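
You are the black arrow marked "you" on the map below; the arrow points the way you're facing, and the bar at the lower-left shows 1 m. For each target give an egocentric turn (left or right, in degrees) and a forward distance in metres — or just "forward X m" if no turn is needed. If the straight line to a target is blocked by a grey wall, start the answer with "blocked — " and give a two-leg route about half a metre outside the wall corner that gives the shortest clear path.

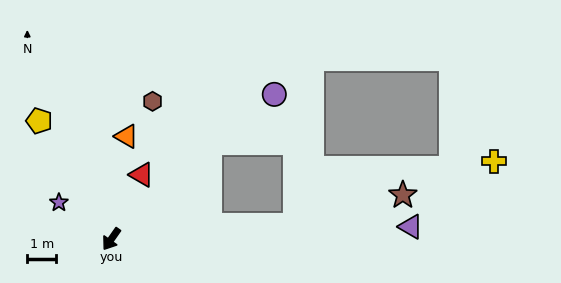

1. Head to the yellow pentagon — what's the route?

turn right 114°, forward 4.8 m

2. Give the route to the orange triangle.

turn right 153°, forward 3.6 m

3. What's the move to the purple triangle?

turn left 127°, forward 10.4 m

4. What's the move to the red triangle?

turn right 170°, forward 2.5 m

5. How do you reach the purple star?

turn right 90°, forward 2.2 m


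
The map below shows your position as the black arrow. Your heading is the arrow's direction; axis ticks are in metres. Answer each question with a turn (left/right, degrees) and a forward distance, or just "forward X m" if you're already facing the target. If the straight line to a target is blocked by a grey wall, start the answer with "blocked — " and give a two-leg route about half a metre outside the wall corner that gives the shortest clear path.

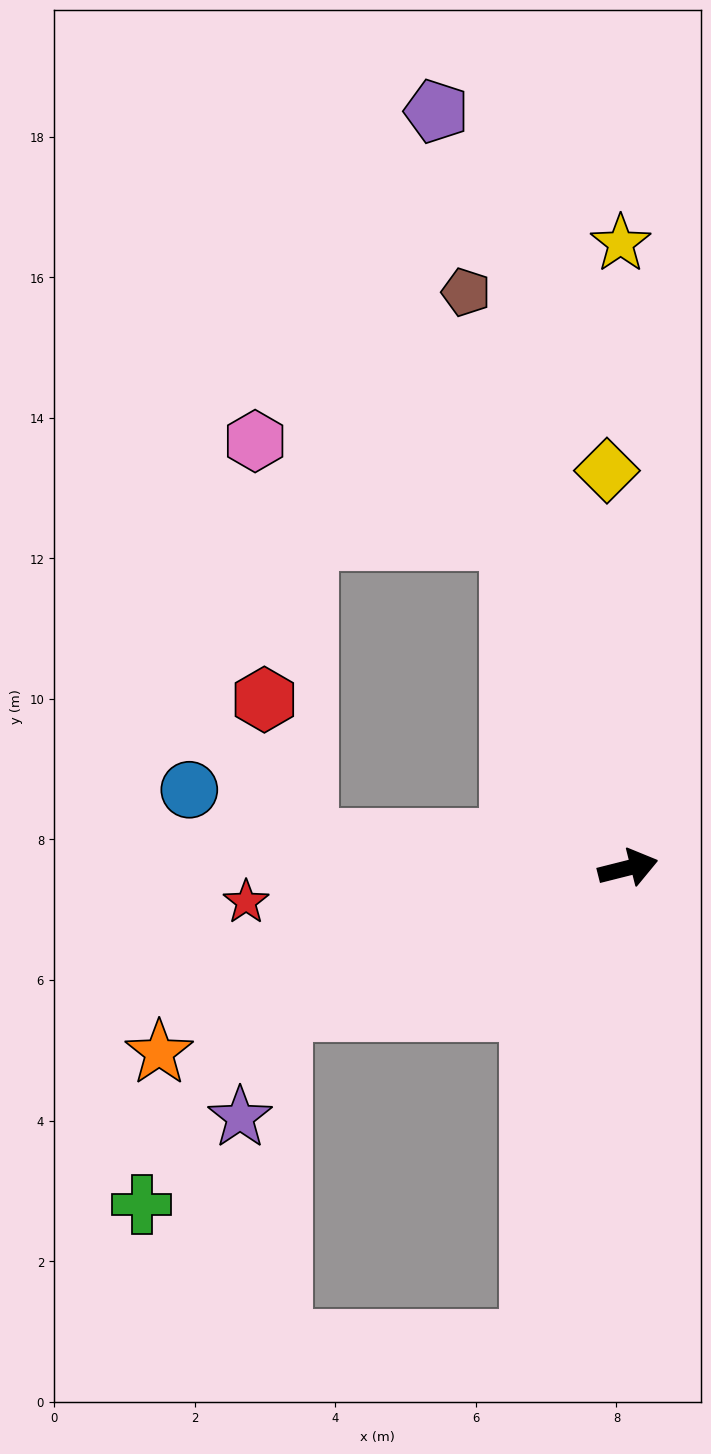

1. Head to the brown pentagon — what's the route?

turn left 92°, forward 8.5 m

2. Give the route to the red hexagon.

blocked — turn left 161°, forward 4.6 m, then turn right 68°, forward 2.1 m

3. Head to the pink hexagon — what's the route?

blocked — turn left 96°, forward 5.0 m, then turn left 48°, forward 3.9 m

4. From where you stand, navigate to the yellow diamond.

turn left 79°, forward 5.7 m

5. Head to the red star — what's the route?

turn left 171°, forward 5.5 m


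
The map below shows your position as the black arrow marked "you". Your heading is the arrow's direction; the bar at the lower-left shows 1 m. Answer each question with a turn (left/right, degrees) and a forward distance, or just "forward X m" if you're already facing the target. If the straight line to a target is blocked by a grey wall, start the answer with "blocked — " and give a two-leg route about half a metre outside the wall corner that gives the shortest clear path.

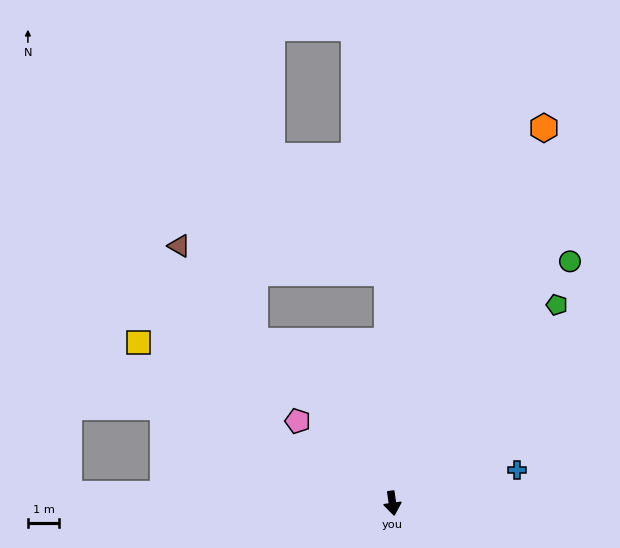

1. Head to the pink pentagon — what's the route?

turn right 139°, forward 4.0 m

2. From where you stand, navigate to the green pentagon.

turn left 132°, forward 8.2 m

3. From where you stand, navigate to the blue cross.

turn left 97°, forward 4.1 m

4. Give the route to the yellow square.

turn right 130°, forward 9.6 m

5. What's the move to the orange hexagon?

turn left 150°, forward 12.9 m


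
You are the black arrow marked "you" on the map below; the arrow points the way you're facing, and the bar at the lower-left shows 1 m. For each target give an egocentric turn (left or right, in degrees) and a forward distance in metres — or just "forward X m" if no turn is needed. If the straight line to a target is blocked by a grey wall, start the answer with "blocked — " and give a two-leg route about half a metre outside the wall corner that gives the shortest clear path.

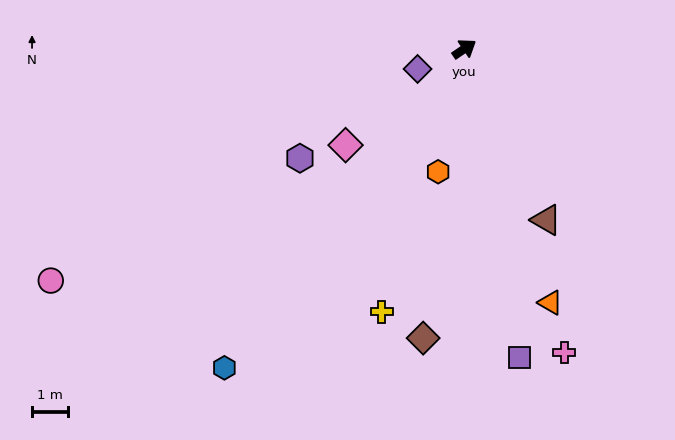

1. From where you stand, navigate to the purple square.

turn right 114°, forward 8.8 m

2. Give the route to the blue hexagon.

turn right 161°, forward 11.2 m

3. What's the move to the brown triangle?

turn right 99°, forward 5.3 m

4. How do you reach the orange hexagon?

turn right 136°, forward 3.5 m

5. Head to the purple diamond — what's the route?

turn left 169°, forward 1.4 m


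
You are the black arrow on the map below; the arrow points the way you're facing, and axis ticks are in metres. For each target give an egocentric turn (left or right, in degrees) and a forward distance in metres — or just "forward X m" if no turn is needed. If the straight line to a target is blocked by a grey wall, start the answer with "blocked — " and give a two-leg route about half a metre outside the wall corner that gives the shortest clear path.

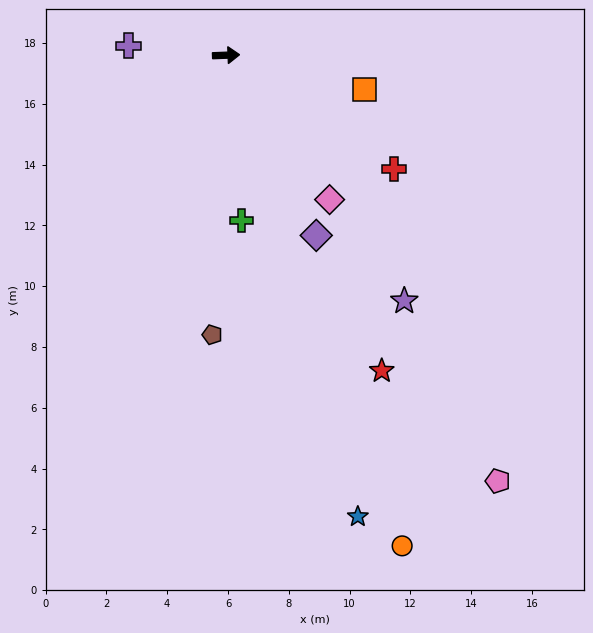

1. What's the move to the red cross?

turn right 36°, forward 6.7 m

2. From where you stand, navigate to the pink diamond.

turn right 57°, forward 5.8 m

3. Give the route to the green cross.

turn right 87°, forward 5.5 m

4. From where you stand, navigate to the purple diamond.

turn right 66°, forward 6.6 m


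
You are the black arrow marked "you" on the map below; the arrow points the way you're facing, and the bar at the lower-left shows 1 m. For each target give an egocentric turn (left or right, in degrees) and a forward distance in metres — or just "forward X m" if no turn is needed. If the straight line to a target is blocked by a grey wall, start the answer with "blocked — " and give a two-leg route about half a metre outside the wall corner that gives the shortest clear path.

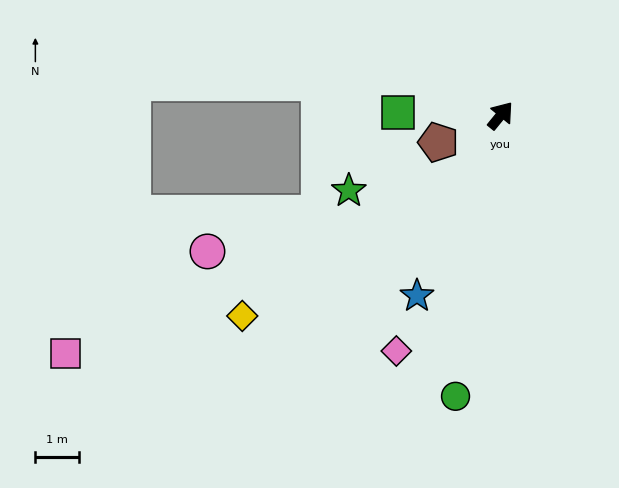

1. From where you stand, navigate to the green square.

turn left 127°, forward 2.3 m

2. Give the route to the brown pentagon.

turn left 153°, forward 1.5 m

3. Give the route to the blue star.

turn right 166°, forward 4.5 m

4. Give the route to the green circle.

turn right 150°, forward 6.5 m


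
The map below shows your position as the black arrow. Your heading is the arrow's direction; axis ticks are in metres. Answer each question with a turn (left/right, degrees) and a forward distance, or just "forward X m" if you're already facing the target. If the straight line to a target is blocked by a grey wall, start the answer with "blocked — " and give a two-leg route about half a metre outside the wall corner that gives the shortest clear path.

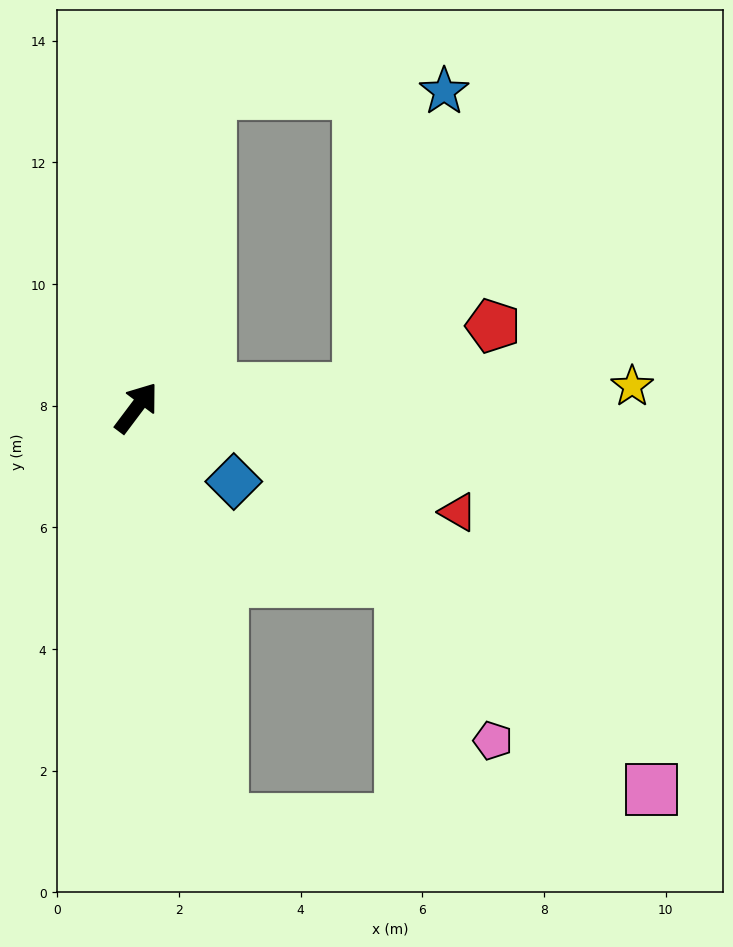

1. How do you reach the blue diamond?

turn right 90°, forward 2.0 m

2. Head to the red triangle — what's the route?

turn right 71°, forward 5.6 m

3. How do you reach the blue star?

blocked — turn right 48°, forward 3.7 m, then turn left 69°, forward 5.1 m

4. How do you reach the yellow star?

turn right 51°, forward 8.2 m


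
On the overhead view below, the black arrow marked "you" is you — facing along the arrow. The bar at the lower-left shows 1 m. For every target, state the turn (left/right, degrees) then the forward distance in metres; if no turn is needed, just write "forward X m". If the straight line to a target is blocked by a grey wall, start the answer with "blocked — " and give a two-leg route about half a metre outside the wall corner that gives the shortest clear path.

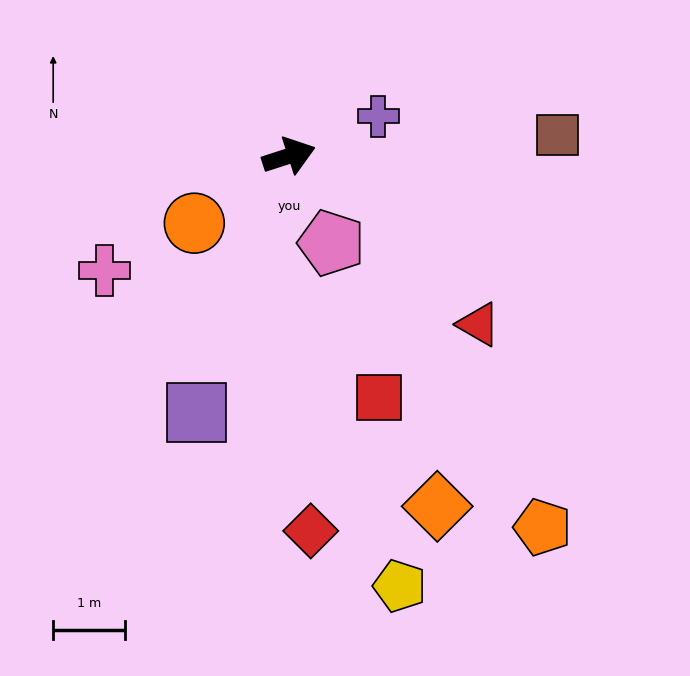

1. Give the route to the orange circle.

turn right 162°, forward 1.6 m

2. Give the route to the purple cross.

turn left 6°, forward 1.4 m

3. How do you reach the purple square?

turn right 128°, forward 3.8 m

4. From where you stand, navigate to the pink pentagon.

turn right 82°, forward 1.3 m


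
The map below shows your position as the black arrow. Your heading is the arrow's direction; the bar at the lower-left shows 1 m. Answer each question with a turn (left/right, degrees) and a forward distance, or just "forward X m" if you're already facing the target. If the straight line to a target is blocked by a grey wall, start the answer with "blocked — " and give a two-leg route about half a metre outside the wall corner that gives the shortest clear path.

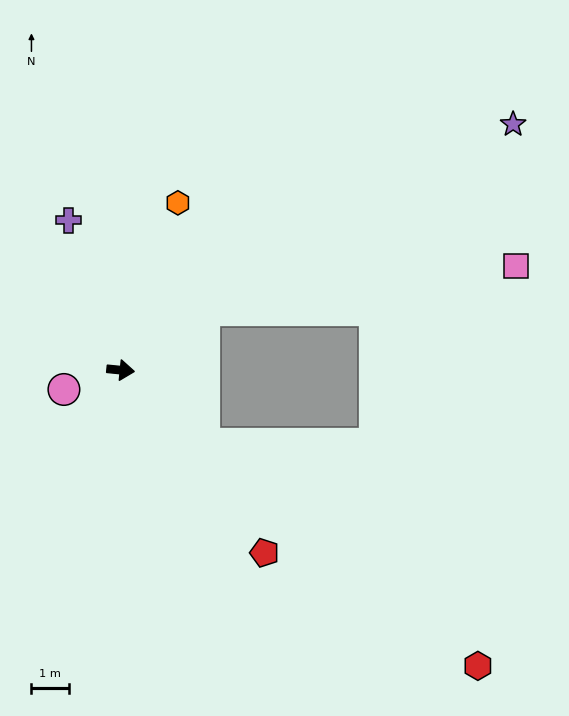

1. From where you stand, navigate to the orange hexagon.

turn left 77°, forward 4.7 m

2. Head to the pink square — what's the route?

blocked — turn left 41°, forward 2.8 m, then turn right 27°, forward 8.4 m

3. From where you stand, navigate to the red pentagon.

turn right 46°, forward 6.2 m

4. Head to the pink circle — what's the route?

turn right 156°, forward 1.6 m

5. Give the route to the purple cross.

turn left 115°, forward 4.3 m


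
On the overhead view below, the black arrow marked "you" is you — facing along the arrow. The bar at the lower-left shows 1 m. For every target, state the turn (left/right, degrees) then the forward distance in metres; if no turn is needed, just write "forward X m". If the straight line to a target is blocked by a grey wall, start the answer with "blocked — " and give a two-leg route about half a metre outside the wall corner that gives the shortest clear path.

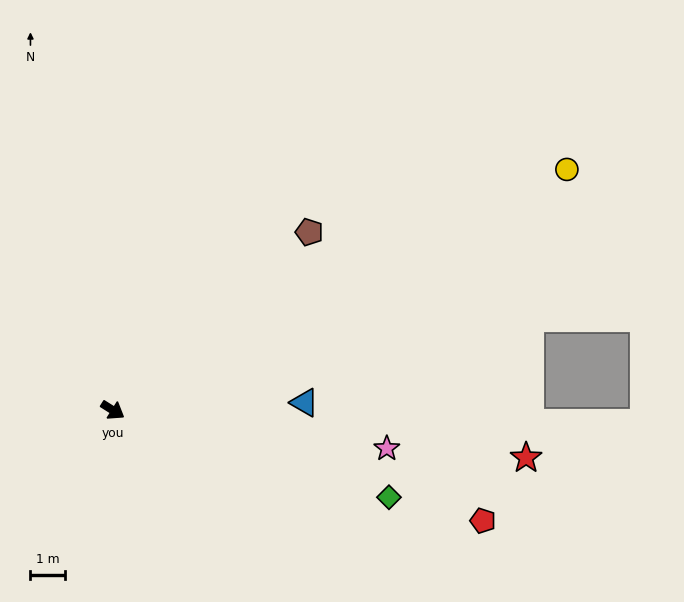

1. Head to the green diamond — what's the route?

turn left 15°, forward 8.4 m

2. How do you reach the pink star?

turn left 24°, forward 8.0 m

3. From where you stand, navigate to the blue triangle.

turn left 34°, forward 5.6 m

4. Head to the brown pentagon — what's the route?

turn left 74°, forward 7.7 m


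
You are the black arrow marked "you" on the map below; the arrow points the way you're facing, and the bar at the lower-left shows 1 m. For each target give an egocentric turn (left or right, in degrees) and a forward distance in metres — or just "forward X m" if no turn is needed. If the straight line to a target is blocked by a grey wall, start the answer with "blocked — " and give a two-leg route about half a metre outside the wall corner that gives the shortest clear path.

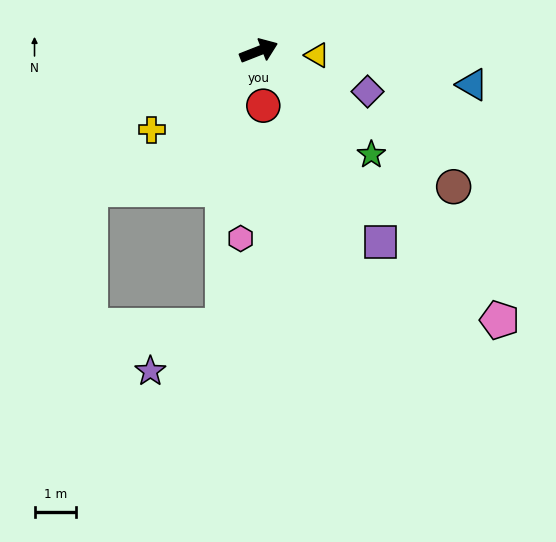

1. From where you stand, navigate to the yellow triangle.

turn right 26°, forward 1.4 m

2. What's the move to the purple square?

turn right 79°, forward 5.5 m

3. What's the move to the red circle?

turn right 107°, forward 1.3 m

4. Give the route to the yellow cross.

turn right 165°, forward 3.2 m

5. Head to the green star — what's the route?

turn right 64°, forward 3.7 m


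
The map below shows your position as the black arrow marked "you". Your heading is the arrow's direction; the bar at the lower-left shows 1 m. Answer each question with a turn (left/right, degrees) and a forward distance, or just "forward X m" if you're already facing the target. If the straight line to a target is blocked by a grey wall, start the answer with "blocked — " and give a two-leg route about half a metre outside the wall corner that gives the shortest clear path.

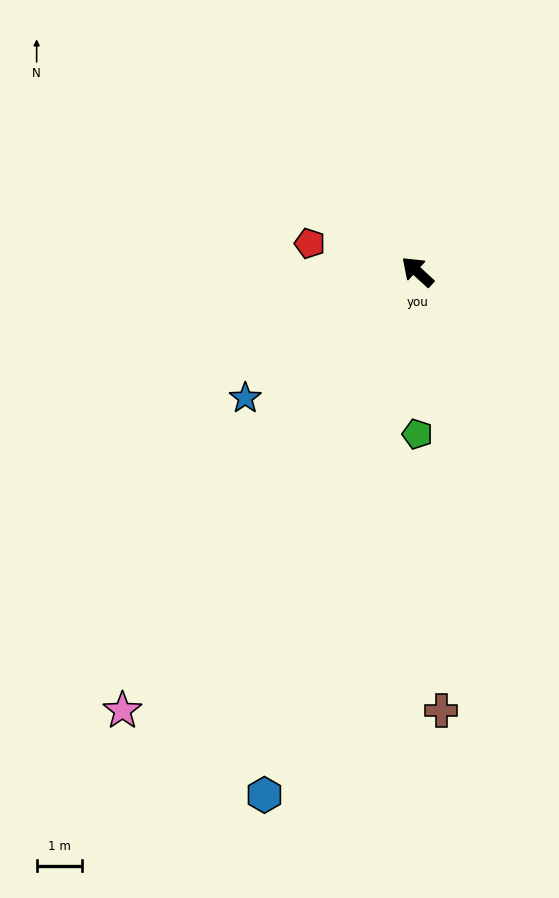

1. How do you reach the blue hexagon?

turn left 116°, forward 12.1 m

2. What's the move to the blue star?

turn left 79°, forward 4.7 m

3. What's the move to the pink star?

turn left 99°, forward 11.7 m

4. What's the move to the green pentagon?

turn left 132°, forward 3.6 m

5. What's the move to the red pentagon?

turn left 28°, forward 2.5 m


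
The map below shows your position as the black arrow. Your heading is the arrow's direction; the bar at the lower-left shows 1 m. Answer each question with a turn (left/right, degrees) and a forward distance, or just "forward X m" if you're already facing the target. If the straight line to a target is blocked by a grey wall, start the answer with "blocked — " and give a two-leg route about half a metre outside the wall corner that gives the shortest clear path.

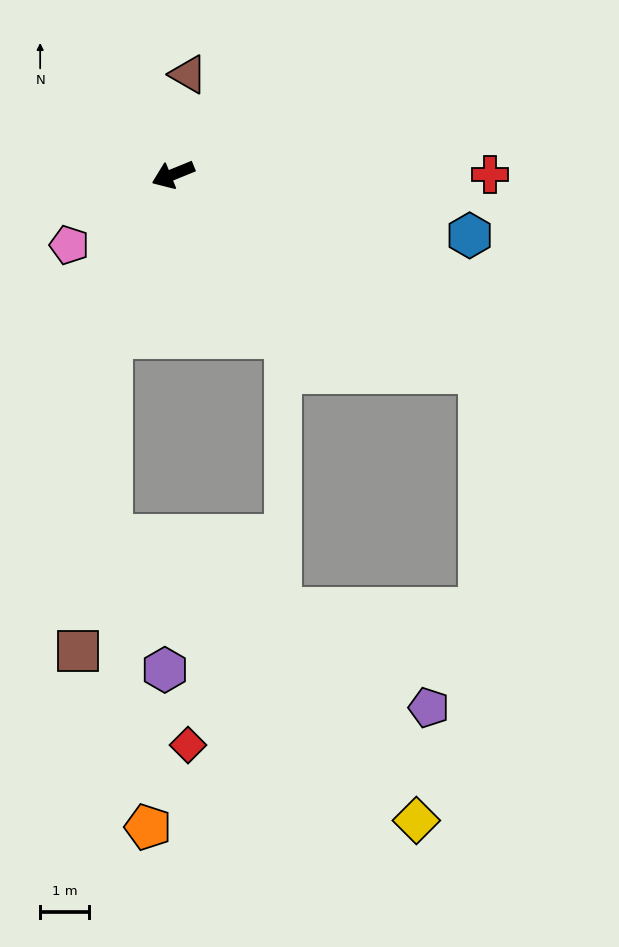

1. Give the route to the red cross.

turn left 158°, forward 6.4 m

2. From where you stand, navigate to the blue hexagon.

turn left 146°, forward 6.1 m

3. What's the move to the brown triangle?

turn right 121°, forward 2.1 m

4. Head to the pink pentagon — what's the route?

turn left 12°, forward 2.5 m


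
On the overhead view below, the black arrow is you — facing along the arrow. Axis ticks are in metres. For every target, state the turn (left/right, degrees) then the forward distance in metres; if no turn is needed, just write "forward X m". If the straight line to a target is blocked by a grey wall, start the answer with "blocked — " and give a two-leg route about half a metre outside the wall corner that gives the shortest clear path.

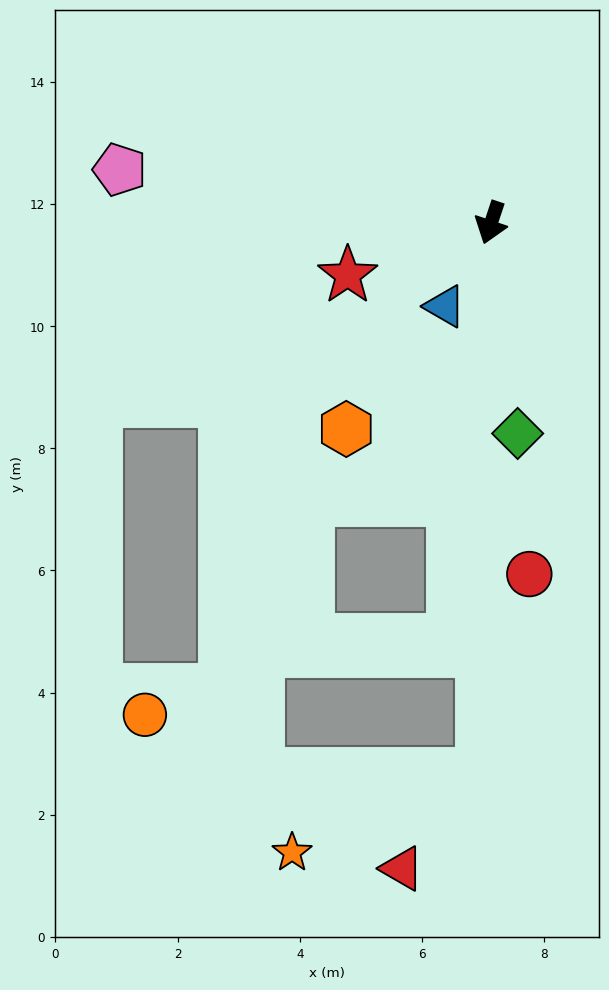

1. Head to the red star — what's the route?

turn right 51°, forward 2.5 m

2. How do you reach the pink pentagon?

turn right 80°, forward 6.1 m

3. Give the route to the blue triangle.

turn right 10°, forward 1.6 m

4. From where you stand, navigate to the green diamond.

turn left 26°, forward 3.5 m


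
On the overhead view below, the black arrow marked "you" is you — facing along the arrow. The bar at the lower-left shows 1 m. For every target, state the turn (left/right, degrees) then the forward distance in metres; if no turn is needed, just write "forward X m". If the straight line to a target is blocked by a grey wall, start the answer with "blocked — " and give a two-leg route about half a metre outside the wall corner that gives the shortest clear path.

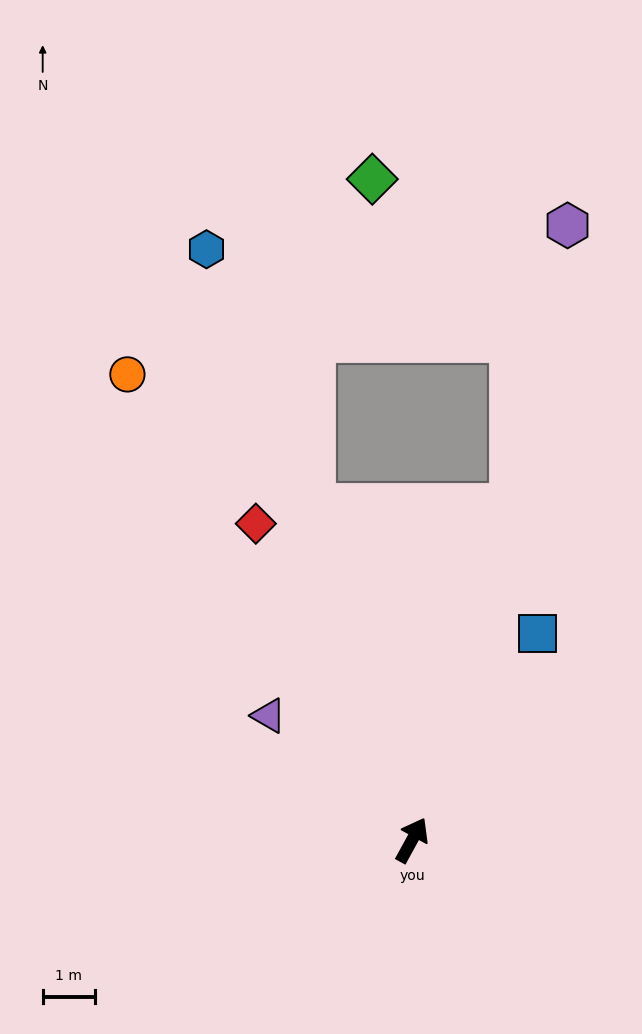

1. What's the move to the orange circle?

turn left 60°, forward 10.4 m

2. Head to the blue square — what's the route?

turn right 2°, forward 4.6 m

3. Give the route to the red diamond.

turn left 55°, forward 6.7 m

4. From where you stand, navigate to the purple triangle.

turn left 78°, forward 3.6 m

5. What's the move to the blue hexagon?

turn left 48°, forward 11.9 m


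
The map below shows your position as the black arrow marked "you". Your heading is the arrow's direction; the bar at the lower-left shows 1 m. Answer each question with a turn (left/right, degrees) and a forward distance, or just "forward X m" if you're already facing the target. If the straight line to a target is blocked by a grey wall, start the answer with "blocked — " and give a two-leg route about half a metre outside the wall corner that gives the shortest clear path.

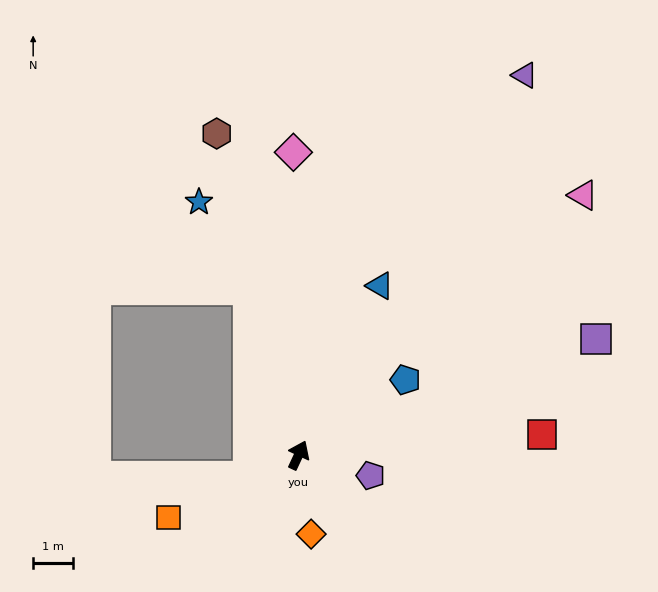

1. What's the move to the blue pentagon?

turn right 30°, forward 3.3 m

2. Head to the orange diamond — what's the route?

turn right 146°, forward 2.0 m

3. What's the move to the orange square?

turn left 141°, forward 3.6 m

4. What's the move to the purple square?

turn right 44°, forward 7.9 m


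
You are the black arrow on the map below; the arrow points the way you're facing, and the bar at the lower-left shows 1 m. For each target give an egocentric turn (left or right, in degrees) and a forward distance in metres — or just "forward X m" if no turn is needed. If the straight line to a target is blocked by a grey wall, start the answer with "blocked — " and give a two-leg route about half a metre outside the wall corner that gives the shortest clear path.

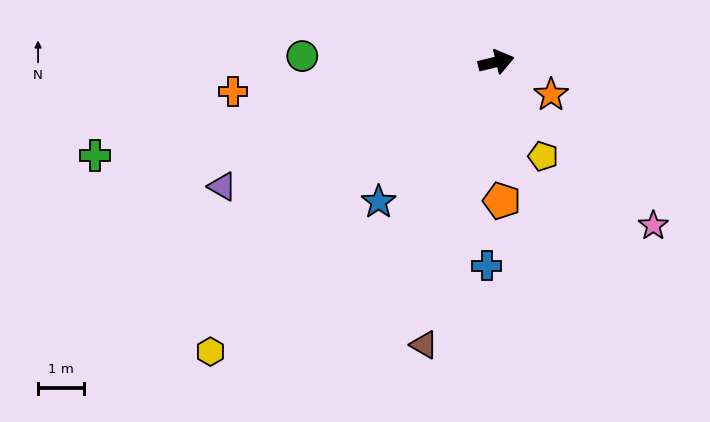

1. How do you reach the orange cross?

turn left 173°, forward 5.8 m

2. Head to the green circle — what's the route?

turn left 165°, forward 4.3 m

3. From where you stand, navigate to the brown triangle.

turn right 118°, forward 6.4 m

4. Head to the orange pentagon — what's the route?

turn right 101°, forward 3.1 m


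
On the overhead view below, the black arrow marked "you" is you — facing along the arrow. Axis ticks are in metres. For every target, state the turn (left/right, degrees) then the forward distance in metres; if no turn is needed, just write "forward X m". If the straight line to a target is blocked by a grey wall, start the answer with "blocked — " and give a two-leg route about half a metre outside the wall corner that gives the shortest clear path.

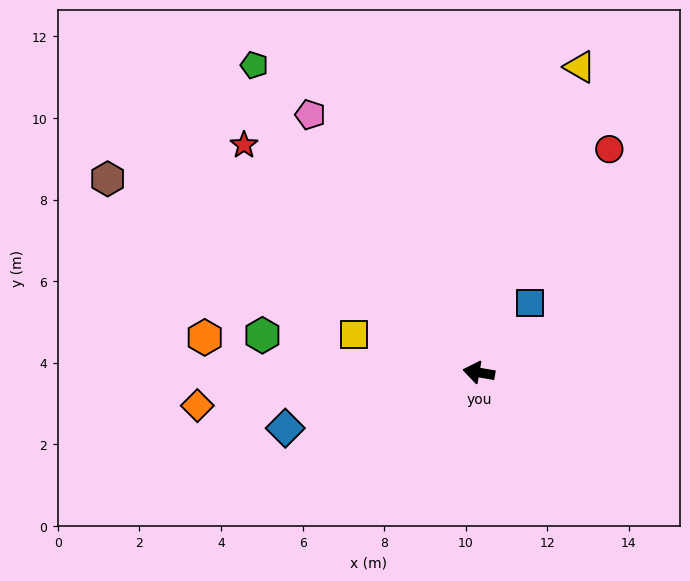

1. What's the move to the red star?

turn right 34°, forward 8.0 m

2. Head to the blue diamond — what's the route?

turn left 26°, forward 4.9 m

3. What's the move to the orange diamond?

turn left 17°, forward 6.9 m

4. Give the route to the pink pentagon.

turn right 47°, forward 7.5 m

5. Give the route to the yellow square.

turn right 7°, forward 3.2 m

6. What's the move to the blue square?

turn right 117°, forward 2.1 m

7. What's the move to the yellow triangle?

turn right 98°, forward 7.9 m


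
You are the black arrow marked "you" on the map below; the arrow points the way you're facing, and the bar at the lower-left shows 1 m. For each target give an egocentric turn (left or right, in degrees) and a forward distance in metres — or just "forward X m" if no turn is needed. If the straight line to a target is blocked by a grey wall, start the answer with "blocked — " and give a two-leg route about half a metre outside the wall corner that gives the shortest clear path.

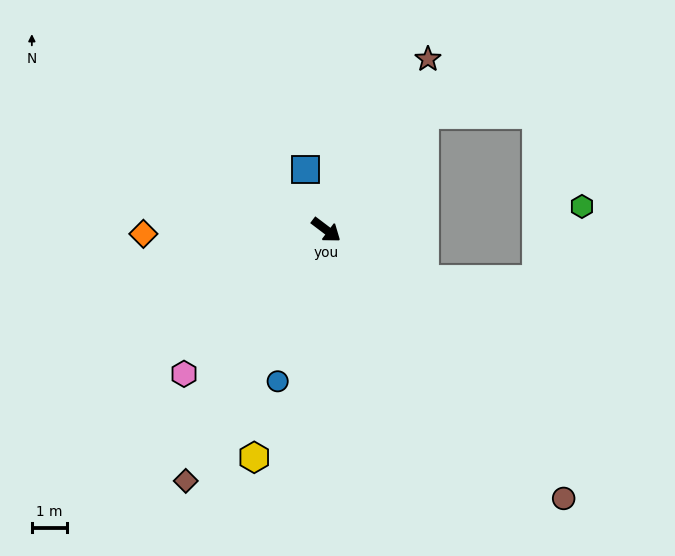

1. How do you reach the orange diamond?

turn right 142°, forward 5.2 m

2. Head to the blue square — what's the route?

turn left 146°, forward 1.8 m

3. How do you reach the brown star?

turn left 96°, forward 5.7 m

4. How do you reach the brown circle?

turn right 11°, forward 10.3 m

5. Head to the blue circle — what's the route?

turn right 71°, forward 4.6 m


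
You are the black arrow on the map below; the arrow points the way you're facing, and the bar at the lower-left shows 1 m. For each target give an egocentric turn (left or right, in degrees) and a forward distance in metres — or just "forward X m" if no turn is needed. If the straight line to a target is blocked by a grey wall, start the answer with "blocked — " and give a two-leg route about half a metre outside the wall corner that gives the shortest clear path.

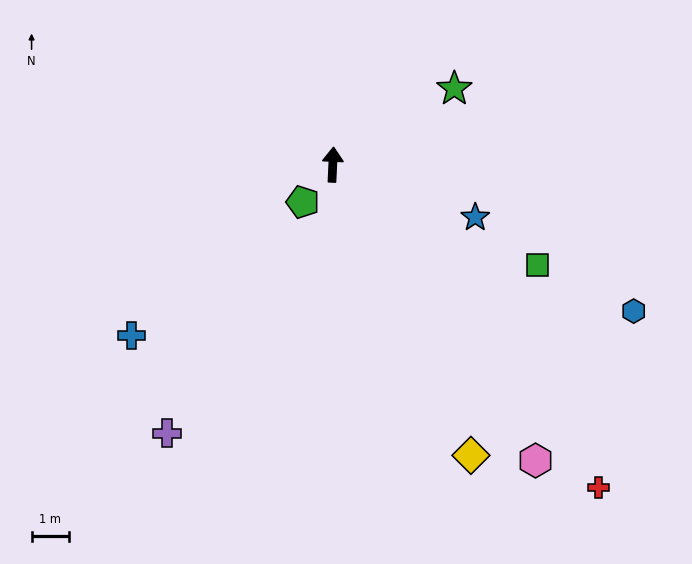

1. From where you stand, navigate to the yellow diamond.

turn right 152°, forward 8.6 m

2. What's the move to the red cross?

turn right 138°, forward 11.2 m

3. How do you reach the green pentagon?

turn left 144°, forward 1.3 m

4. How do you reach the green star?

turn right 55°, forward 3.9 m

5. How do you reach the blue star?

turn right 108°, forward 4.1 m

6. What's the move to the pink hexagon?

turn right 143°, forward 9.6 m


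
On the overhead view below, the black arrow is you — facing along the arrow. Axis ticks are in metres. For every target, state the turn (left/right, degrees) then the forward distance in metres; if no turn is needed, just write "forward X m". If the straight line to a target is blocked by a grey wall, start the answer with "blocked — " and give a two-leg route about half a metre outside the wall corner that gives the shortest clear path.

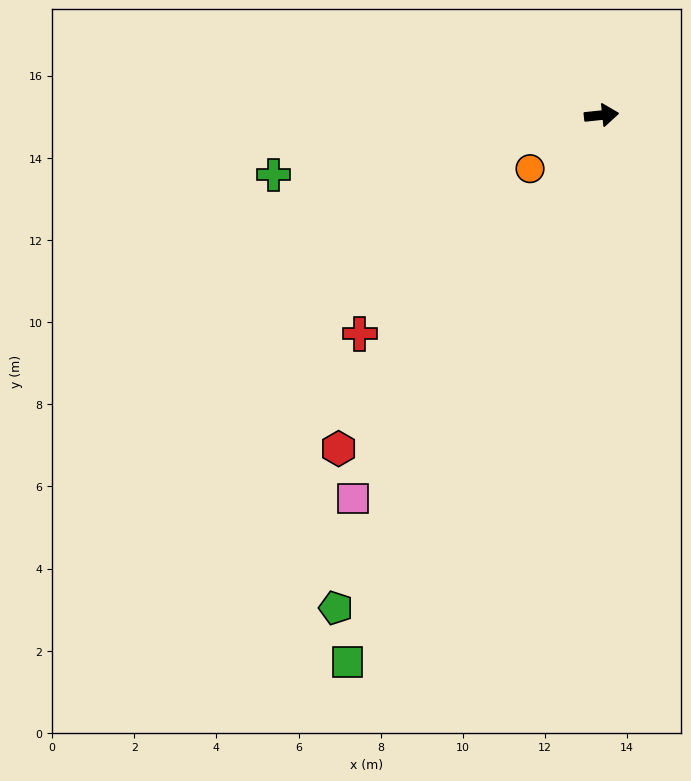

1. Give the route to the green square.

turn right 121°, forward 14.7 m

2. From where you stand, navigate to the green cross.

turn right 176°, forward 8.1 m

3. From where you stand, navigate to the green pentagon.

turn right 124°, forward 13.6 m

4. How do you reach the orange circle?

turn right 149°, forward 2.2 m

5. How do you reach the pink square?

turn right 129°, forward 11.1 m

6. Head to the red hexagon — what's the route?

turn right 134°, forward 10.3 m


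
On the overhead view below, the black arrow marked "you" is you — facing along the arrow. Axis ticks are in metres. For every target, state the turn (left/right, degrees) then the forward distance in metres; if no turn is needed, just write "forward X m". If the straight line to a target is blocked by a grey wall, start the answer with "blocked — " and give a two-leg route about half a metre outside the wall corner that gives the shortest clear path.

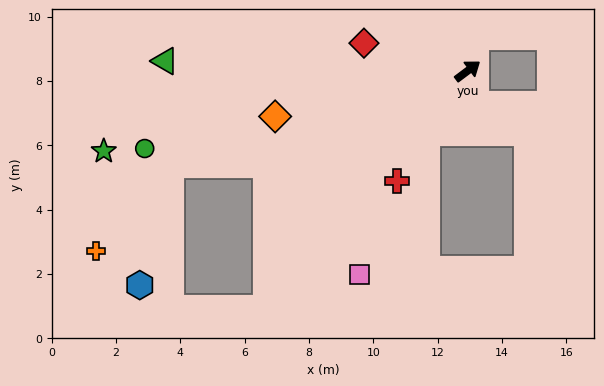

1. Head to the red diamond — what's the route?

turn left 128°, forward 3.3 m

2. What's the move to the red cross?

turn right 159°, forward 4.1 m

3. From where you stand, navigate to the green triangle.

turn left 141°, forward 9.4 m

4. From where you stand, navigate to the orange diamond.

turn left 156°, forward 6.2 m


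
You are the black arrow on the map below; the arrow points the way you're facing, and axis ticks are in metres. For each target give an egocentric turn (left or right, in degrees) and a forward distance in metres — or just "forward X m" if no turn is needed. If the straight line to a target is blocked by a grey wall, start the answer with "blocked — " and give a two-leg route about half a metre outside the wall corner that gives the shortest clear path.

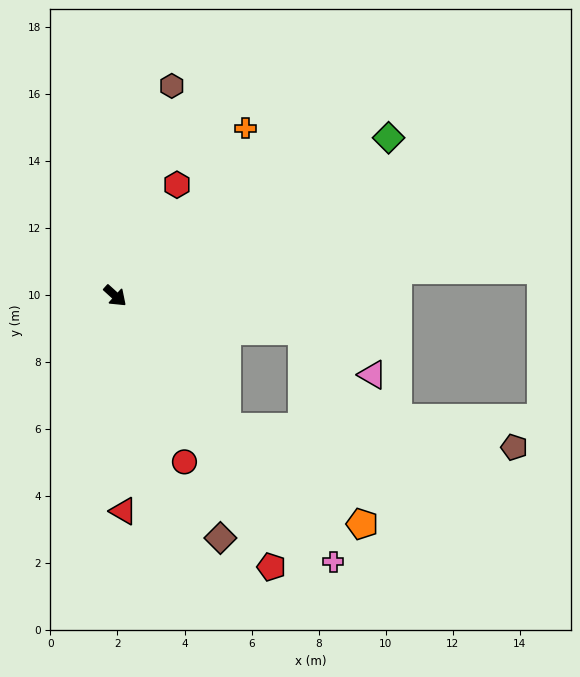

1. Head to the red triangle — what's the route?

turn right 46°, forward 6.4 m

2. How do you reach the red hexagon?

turn left 103°, forward 3.8 m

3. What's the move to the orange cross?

turn left 94°, forward 6.3 m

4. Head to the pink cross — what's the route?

turn right 9°, forward 10.3 m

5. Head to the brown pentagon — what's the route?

blocked — turn right 8°, forward 5.1 m, then turn left 46°, forward 8.6 m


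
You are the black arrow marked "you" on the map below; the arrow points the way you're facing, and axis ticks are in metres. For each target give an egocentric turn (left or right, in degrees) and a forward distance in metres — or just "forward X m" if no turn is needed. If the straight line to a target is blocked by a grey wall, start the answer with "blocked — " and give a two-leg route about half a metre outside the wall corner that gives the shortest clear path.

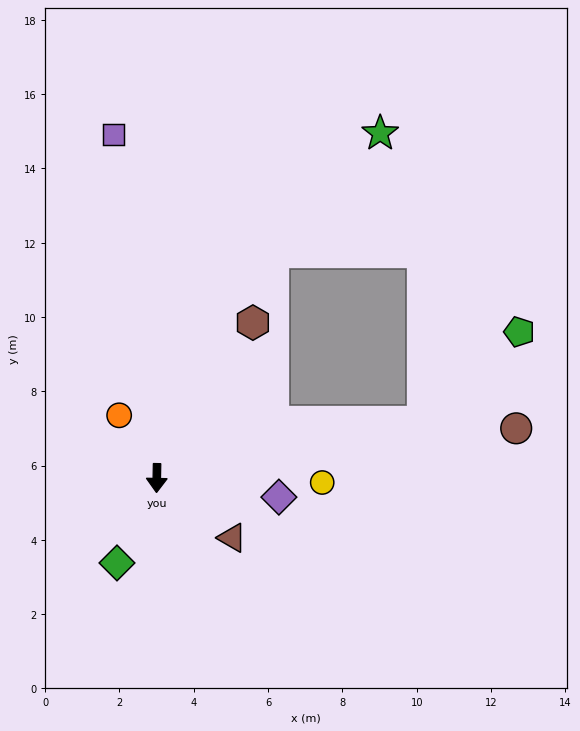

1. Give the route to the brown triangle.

turn left 53°, forward 2.6 m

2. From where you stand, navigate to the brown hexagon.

turn left 149°, forward 4.9 m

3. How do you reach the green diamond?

turn right 24°, forward 2.5 m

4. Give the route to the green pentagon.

blocked — turn left 103°, forward 7.3 m, then turn left 31°, forward 3.6 m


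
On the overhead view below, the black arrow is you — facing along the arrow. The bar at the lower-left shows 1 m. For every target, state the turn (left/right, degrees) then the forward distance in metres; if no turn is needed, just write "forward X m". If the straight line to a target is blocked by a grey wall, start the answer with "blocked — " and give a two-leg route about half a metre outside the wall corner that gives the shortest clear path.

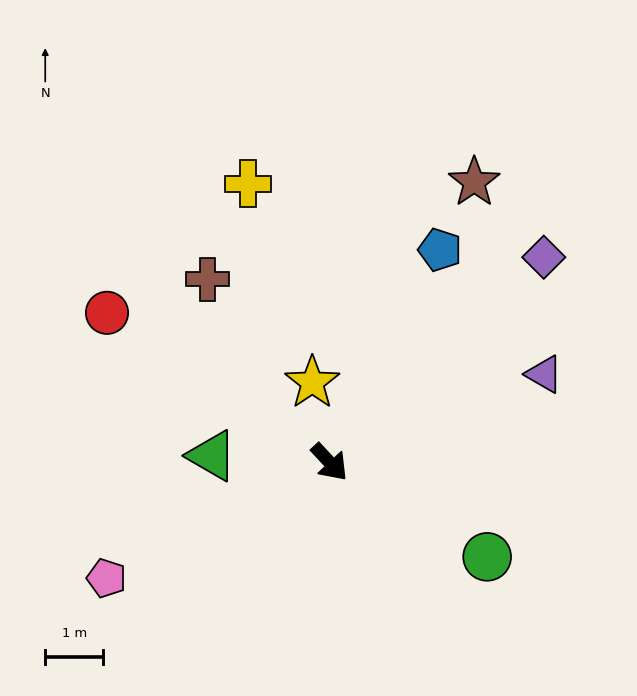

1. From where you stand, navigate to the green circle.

turn left 16°, forward 3.2 m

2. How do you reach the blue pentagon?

turn left 110°, forward 4.1 m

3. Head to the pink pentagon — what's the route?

turn right 105°, forward 4.3 m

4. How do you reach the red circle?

turn right 167°, forward 4.6 m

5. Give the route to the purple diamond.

turn left 91°, forward 5.1 m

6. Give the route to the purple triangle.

turn left 69°, forward 4.0 m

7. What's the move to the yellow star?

turn left 149°, forward 1.4 m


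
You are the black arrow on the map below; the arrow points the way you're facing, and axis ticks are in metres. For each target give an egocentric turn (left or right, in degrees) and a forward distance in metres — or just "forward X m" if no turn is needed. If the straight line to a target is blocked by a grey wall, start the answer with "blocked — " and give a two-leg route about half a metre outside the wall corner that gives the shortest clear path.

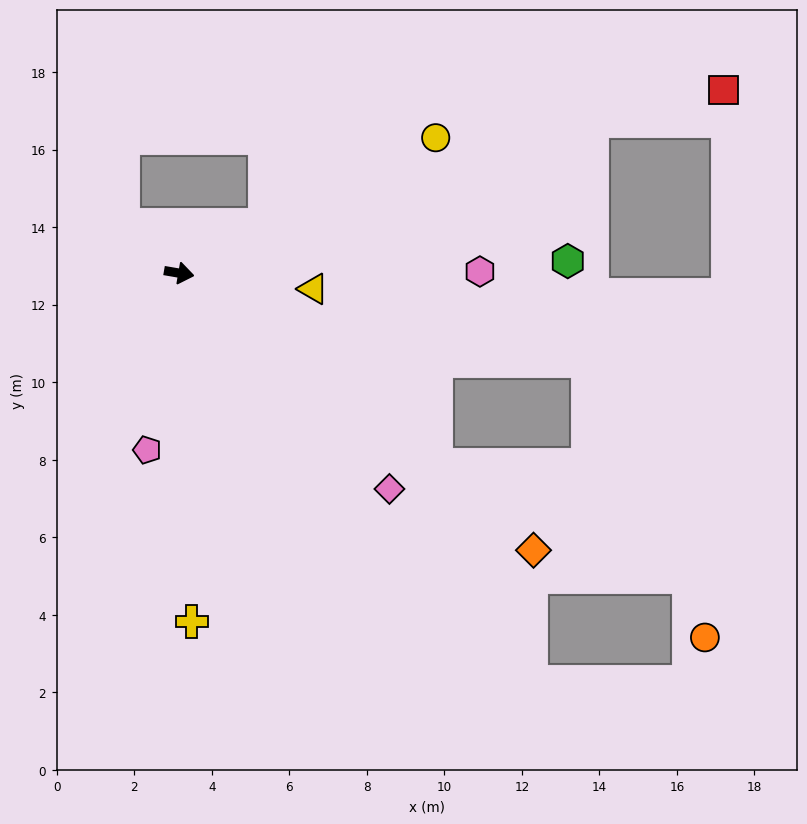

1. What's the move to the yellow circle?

turn left 38°, forward 7.5 m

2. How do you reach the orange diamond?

turn right 28°, forward 11.6 m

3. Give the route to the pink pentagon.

turn right 91°, forward 4.6 m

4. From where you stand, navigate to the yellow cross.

turn right 78°, forward 9.0 m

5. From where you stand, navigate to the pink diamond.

turn right 36°, forward 7.8 m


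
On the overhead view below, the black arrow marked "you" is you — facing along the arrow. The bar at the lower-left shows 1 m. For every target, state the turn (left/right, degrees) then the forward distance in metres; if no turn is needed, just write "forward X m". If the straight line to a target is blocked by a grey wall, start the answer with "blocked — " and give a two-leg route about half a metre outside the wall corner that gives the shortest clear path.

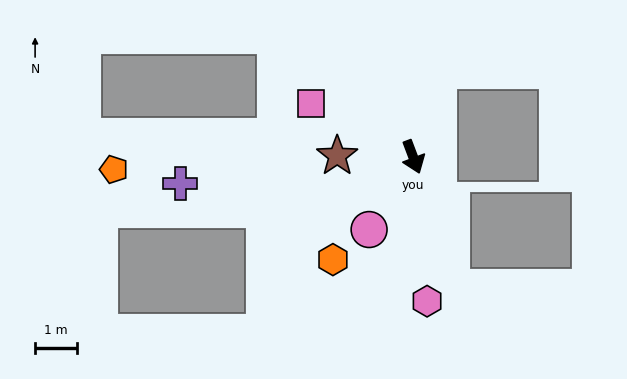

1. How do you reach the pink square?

turn right 138°, forward 2.7 m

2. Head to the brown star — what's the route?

turn right 112°, forward 1.8 m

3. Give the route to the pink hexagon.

turn right 15°, forward 3.4 m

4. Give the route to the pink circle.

turn right 52°, forward 2.0 m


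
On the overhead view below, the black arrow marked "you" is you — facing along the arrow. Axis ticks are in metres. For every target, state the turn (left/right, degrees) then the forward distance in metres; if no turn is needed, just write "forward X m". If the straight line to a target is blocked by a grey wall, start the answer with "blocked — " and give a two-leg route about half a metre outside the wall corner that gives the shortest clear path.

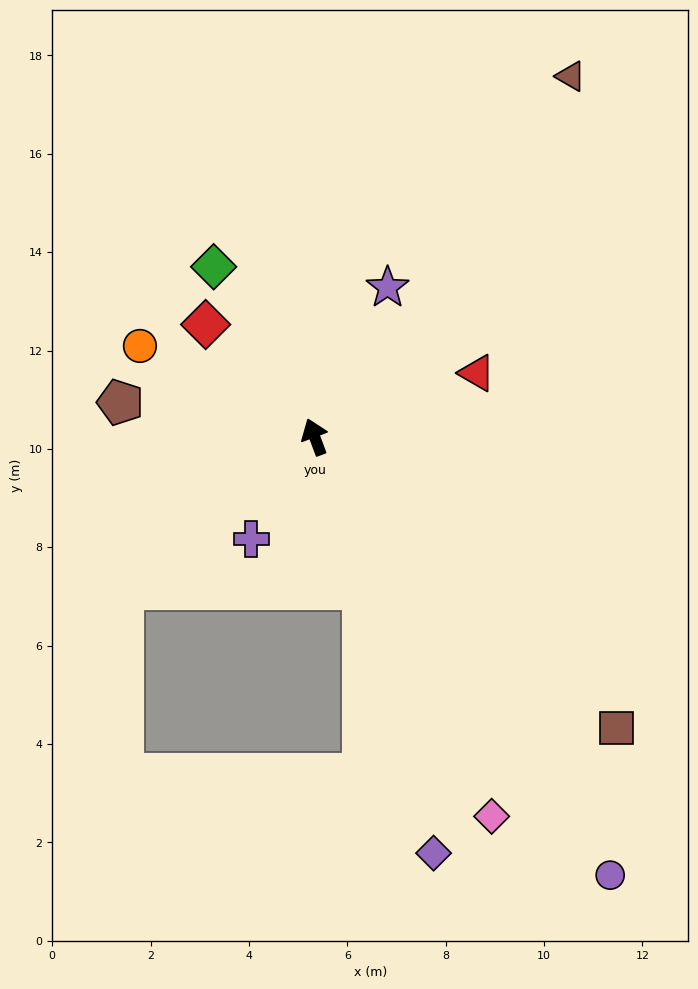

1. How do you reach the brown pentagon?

turn left 59°, forward 4.0 m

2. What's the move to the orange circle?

turn left 42°, forward 4.0 m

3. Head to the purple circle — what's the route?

turn right 167°, forward 10.7 m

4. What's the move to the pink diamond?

turn right 176°, forward 8.5 m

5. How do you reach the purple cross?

turn left 128°, forward 2.4 m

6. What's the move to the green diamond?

turn left 10°, forward 4.0 m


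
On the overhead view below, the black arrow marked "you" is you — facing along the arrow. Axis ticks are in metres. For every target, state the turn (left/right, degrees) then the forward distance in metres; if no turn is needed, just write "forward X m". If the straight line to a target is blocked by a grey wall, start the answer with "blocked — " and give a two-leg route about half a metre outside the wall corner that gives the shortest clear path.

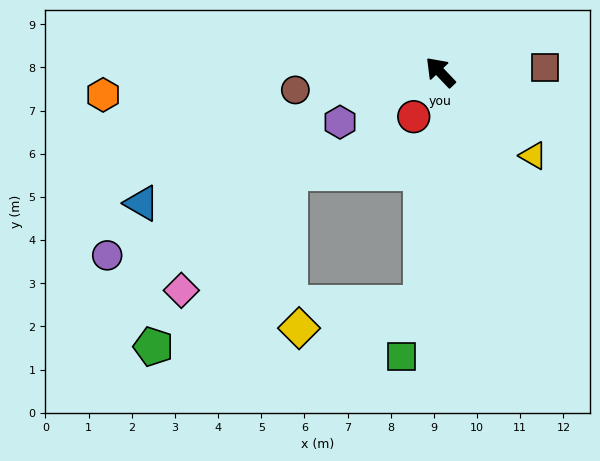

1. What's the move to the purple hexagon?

turn left 73°, forward 2.6 m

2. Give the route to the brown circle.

turn left 53°, forward 3.4 m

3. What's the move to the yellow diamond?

blocked — turn left 132°, forward 5.4 m, then turn right 74°, forward 2.9 m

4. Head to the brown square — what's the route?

turn right 131°, forward 2.4 m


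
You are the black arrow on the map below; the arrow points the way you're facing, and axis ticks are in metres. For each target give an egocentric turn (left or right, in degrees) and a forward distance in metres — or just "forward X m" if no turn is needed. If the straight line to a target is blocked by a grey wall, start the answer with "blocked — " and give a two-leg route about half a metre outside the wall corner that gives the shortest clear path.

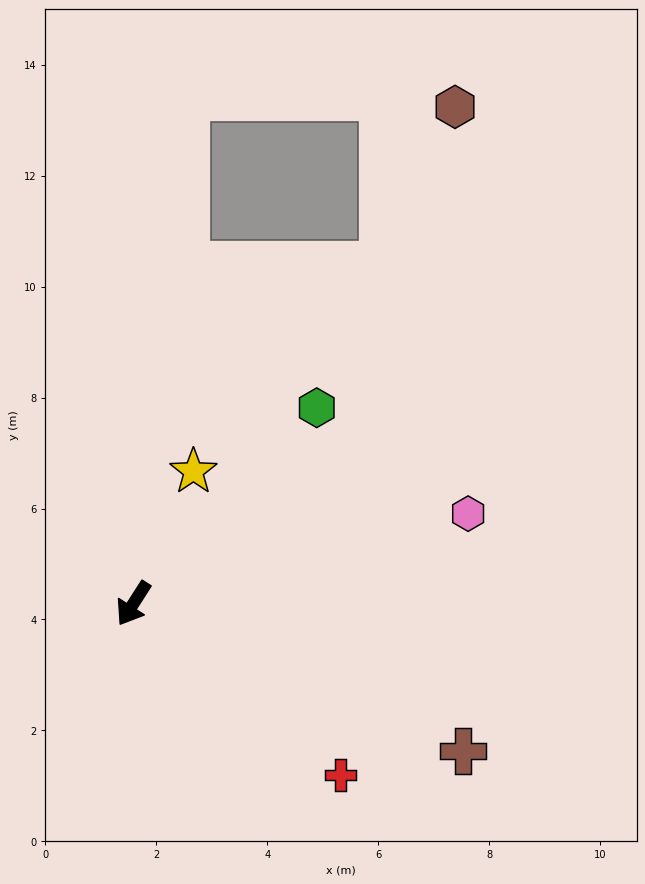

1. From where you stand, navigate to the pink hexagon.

turn left 138°, forward 6.2 m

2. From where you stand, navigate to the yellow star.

turn right 172°, forward 2.6 m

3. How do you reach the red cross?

turn left 83°, forward 4.8 m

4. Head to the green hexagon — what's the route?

turn left 170°, forward 4.8 m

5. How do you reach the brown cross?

turn left 99°, forward 6.5 m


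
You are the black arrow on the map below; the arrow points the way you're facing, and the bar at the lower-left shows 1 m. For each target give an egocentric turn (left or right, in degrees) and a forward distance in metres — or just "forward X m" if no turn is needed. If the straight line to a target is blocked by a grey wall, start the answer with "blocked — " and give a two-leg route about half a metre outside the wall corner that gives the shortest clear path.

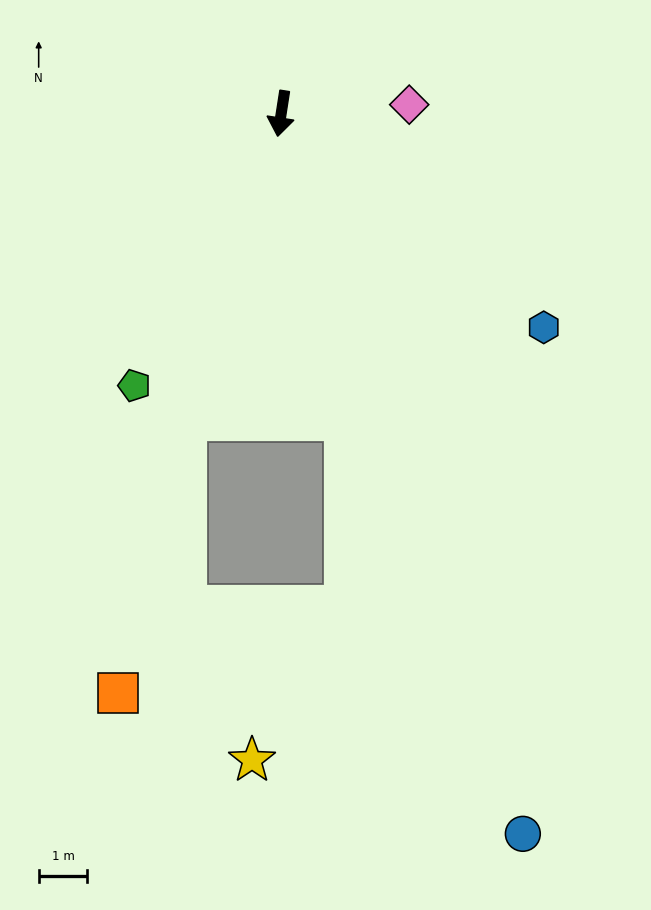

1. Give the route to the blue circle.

turn left 27°, forward 15.6 m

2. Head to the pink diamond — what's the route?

turn left 103°, forward 2.6 m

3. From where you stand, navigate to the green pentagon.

turn right 20°, forward 6.4 m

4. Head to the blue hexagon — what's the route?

turn left 60°, forward 7.0 m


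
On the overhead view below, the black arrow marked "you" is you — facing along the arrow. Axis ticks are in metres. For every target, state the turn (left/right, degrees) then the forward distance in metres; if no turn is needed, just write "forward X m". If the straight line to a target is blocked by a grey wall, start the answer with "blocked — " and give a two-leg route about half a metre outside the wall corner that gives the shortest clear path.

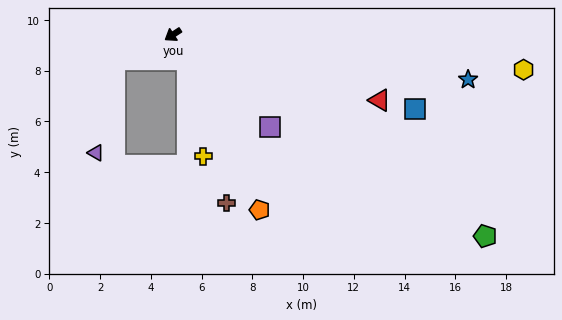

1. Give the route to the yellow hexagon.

turn left 141°, forward 13.9 m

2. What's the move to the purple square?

turn left 103°, forward 5.3 m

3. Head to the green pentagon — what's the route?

turn left 114°, forward 14.6 m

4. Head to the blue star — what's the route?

turn left 138°, forward 11.8 m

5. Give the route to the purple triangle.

blocked — turn right 10°, forward 2.5 m, then turn left 56°, forward 3.7 m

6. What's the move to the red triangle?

turn left 129°, forward 8.5 m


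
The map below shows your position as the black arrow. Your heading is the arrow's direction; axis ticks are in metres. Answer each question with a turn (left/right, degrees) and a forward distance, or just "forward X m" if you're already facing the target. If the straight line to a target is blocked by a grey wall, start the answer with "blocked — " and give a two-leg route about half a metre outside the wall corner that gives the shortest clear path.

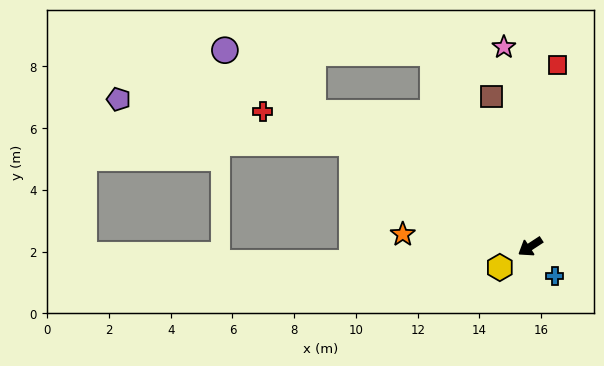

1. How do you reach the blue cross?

turn left 97°, forward 1.2 m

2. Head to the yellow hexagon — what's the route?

forward 1.2 m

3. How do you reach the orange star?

turn right 39°, forward 4.1 m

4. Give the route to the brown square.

turn right 109°, forward 5.0 m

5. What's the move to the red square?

turn right 132°, forward 6.0 m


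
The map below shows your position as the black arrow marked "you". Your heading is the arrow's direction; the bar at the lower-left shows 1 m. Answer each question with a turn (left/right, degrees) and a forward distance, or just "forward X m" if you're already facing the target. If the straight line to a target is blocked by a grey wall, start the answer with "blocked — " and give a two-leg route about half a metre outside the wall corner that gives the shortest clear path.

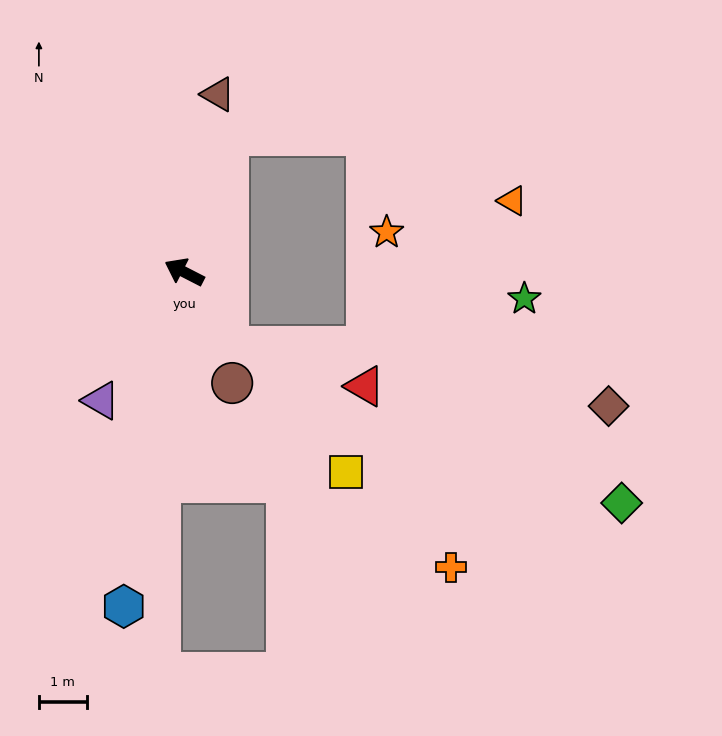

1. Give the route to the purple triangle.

turn left 84°, forward 3.2 m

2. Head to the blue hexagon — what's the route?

turn left 107°, forward 7.1 m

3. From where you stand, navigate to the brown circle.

turn left 141°, forward 2.5 m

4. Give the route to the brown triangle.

turn right 74°, forward 3.8 m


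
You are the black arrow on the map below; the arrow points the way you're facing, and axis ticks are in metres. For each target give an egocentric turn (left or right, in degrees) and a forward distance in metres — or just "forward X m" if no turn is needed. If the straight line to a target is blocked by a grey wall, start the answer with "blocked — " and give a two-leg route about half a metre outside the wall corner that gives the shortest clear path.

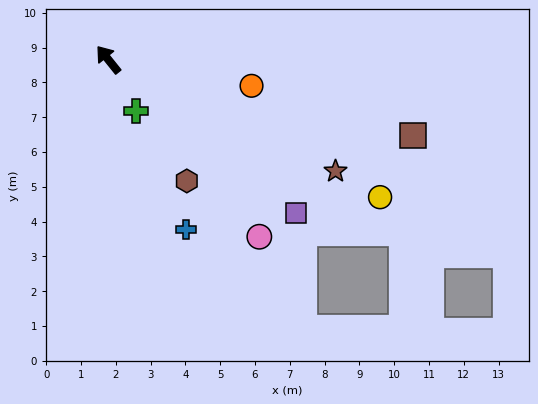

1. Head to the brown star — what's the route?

turn right 155°, forward 7.3 m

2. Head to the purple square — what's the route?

turn right 168°, forward 7.0 m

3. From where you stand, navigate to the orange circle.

turn right 139°, forward 4.2 m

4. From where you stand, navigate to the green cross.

turn left 169°, forward 1.7 m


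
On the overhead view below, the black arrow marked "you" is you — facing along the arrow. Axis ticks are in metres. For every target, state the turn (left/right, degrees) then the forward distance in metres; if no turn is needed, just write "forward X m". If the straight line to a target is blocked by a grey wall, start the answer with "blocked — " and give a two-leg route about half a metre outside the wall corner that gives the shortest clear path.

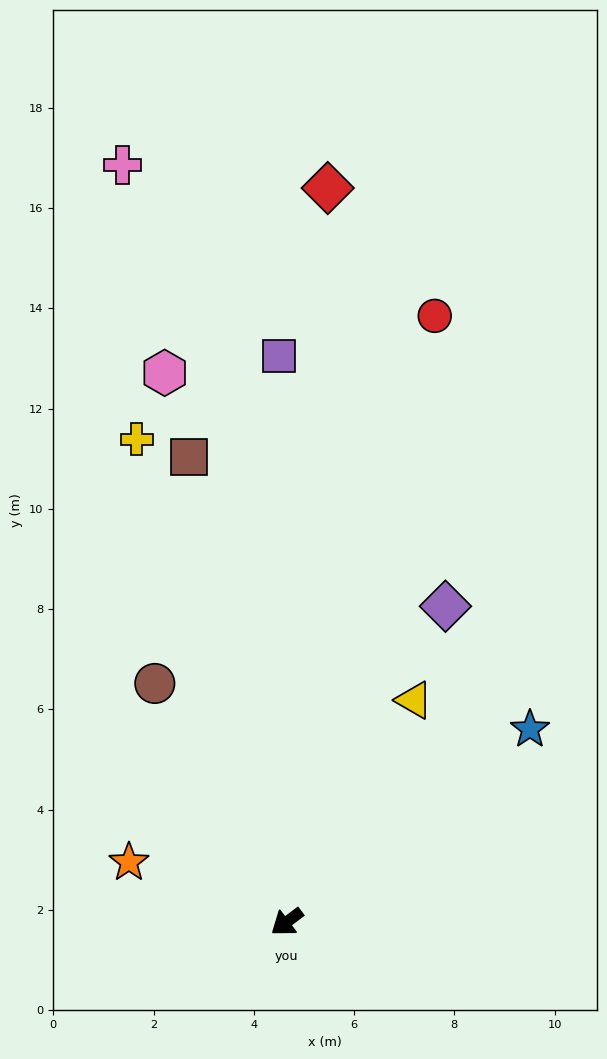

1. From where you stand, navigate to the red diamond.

turn right 130°, forward 14.7 m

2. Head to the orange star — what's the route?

turn right 58°, forward 3.4 m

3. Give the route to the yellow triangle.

turn right 157°, forward 5.1 m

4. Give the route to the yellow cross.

turn right 110°, forward 10.1 m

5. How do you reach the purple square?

turn right 126°, forward 11.3 m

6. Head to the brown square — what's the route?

turn right 115°, forward 9.5 m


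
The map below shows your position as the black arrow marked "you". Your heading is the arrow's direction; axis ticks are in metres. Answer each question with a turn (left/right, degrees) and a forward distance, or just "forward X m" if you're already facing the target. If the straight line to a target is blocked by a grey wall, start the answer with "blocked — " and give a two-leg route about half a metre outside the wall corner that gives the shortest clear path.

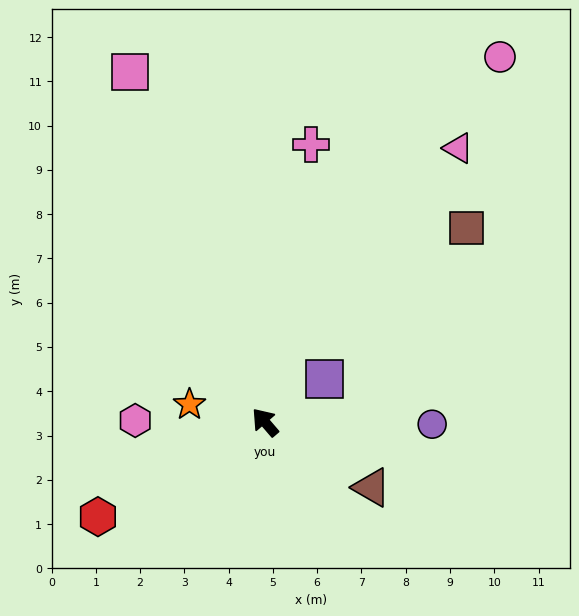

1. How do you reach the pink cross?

turn right 50°, forward 6.4 m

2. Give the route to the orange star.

turn left 36°, forward 1.8 m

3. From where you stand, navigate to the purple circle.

turn right 131°, forward 3.8 m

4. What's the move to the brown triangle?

turn right 162°, forward 2.8 m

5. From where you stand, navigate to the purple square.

turn right 95°, forward 1.7 m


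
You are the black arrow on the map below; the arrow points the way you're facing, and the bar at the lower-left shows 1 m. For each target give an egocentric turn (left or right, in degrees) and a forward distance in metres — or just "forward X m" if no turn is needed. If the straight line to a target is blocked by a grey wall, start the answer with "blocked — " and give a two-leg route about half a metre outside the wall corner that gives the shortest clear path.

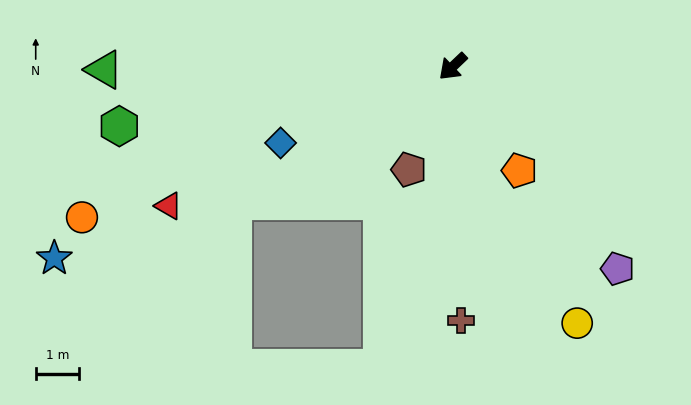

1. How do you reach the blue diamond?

turn right 20°, forward 4.3 m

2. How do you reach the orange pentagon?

turn left 79°, forward 2.8 m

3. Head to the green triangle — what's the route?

turn right 43°, forward 8.0 m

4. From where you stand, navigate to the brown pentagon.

turn left 23°, forward 2.6 m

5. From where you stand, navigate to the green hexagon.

turn right 33°, forward 7.8 m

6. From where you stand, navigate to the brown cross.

turn left 48°, forward 5.9 m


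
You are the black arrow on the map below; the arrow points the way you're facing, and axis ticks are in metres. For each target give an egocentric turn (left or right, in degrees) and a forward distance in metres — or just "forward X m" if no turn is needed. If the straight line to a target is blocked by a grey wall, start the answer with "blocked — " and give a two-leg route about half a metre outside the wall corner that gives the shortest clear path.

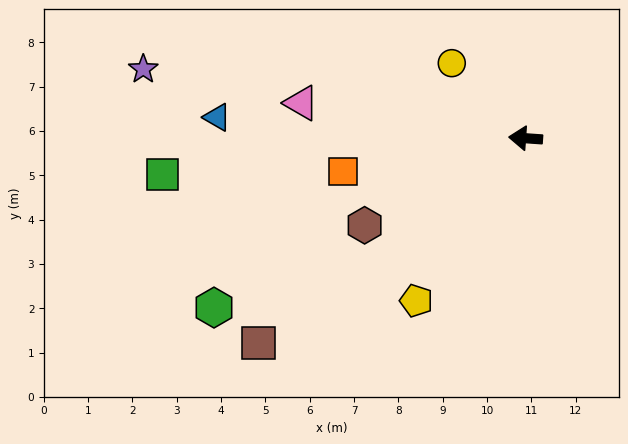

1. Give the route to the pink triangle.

turn right 5°, forward 5.1 m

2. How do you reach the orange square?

turn left 14°, forward 4.2 m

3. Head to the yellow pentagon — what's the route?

turn left 60°, forward 4.4 m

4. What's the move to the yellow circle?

turn right 42°, forward 2.4 m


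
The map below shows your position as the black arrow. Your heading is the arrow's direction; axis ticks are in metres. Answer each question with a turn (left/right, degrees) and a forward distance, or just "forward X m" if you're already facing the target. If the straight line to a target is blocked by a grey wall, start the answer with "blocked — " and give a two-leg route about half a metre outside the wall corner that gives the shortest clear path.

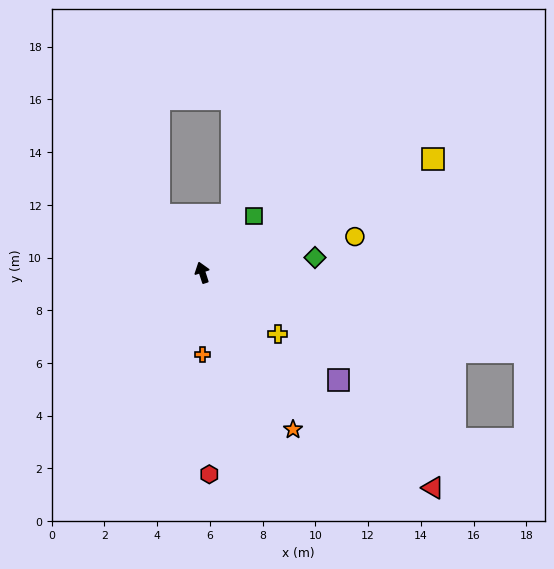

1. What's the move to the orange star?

turn right 168°, forward 6.9 m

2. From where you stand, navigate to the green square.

turn right 61°, forward 2.9 m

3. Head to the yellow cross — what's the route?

turn right 147°, forward 3.7 m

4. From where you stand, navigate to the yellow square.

turn right 82°, forward 9.8 m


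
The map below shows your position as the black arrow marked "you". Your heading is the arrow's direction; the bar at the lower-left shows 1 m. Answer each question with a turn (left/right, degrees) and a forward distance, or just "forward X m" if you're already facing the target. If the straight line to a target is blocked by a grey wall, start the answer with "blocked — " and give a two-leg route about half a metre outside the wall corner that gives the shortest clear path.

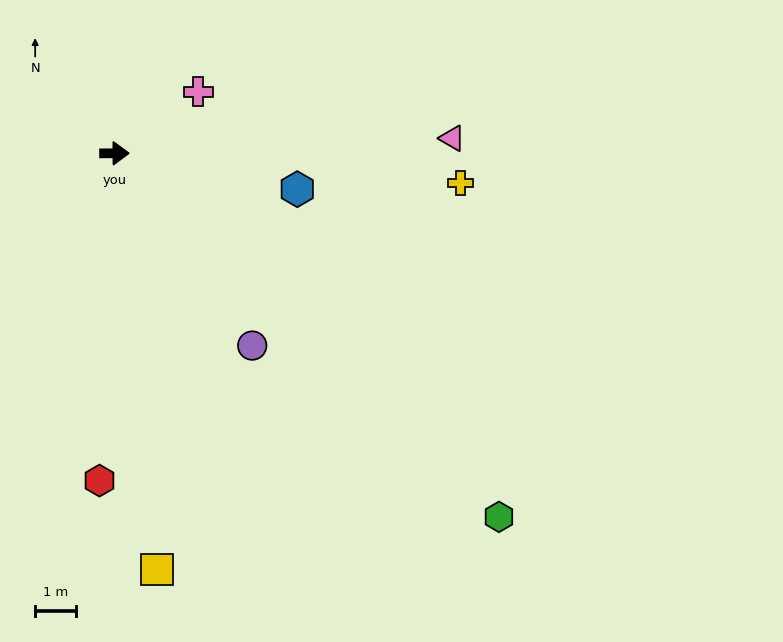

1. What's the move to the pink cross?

turn left 36°, forward 2.5 m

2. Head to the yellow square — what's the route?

turn right 84°, forward 10.1 m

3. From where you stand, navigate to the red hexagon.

turn right 93°, forward 7.9 m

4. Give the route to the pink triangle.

turn left 2°, forward 8.2 m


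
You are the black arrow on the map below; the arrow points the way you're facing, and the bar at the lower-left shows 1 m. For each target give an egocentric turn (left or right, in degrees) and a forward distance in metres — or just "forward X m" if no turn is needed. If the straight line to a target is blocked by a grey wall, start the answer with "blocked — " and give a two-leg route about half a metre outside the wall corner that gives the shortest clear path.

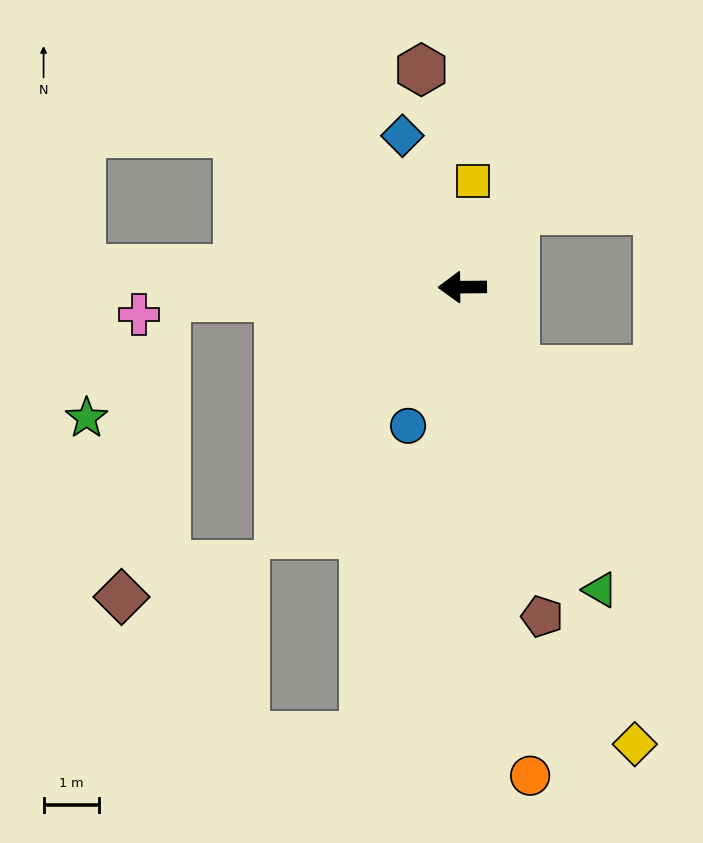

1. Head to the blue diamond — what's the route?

turn right 69°, forward 2.9 m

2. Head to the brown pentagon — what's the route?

turn left 103°, forward 6.1 m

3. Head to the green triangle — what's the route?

turn left 114°, forward 6.0 m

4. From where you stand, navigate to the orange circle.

turn left 97°, forward 8.9 m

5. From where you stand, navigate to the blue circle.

turn left 68°, forward 2.7 m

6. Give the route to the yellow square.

turn right 96°, forward 1.9 m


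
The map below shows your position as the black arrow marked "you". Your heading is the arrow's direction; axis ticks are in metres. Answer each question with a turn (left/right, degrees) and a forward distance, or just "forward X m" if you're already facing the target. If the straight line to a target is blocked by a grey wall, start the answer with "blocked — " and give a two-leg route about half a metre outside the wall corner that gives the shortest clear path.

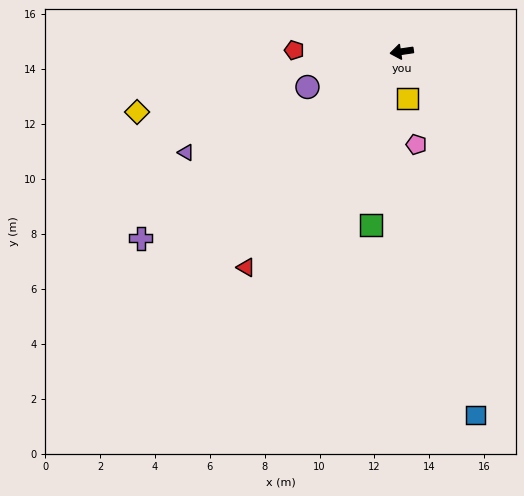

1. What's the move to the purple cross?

turn left 27°, forward 11.7 m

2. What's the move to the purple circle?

turn left 12°, forward 3.7 m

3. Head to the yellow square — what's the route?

turn left 89°, forward 1.7 m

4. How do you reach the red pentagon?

turn right 9°, forward 3.9 m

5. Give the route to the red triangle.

turn left 46°, forward 9.7 m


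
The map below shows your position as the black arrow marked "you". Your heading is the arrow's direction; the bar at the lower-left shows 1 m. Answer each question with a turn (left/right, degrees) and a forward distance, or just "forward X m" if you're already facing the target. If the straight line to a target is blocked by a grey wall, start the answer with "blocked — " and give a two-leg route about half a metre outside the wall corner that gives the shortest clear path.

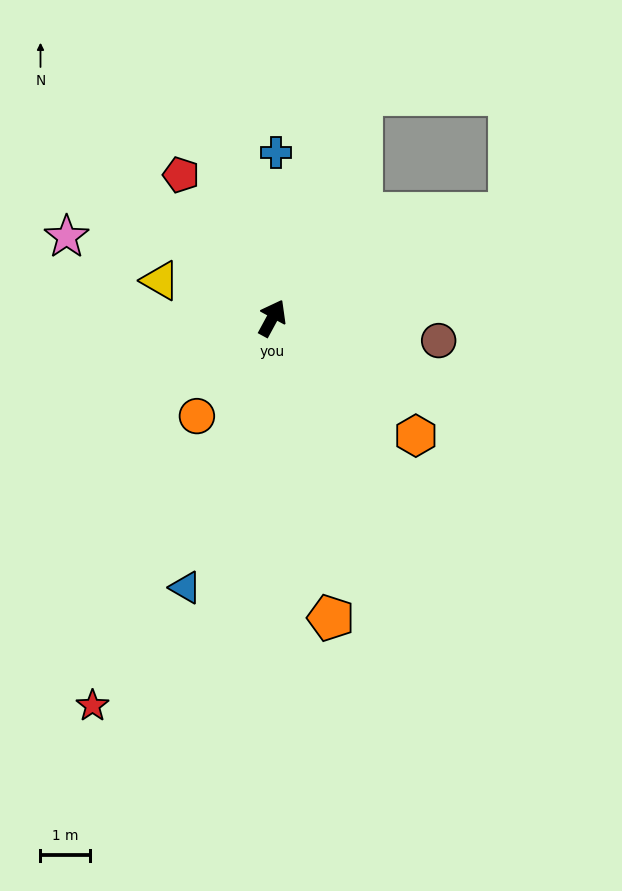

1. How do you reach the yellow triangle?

turn left 100°, forward 2.4 m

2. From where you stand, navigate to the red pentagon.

turn left 61°, forward 3.4 m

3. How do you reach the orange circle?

turn left 171°, forward 2.5 m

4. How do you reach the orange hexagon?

turn right 101°, forward 3.8 m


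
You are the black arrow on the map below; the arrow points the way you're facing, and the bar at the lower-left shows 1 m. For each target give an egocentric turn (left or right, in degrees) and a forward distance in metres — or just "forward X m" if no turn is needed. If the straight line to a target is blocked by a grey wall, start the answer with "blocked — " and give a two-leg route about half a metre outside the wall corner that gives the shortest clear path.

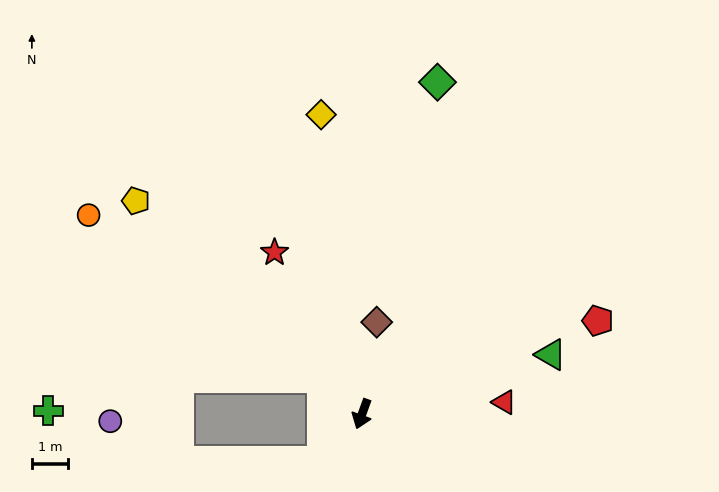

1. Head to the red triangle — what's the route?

turn left 115°, forward 3.9 m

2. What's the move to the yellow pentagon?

turn right 113°, forward 8.6 m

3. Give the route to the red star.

turn right 132°, forward 5.1 m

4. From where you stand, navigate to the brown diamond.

turn right 169°, forward 2.6 m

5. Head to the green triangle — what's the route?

turn left 127°, forward 5.5 m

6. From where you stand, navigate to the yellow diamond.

turn right 152°, forward 8.4 m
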